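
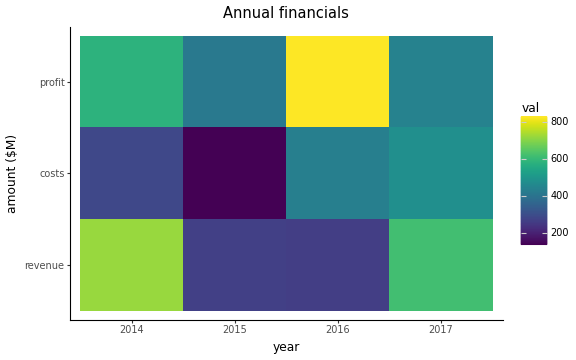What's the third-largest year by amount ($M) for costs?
Top 4 for costs: 2017 ≈ 500, 2016 ≈ 400, 2014 ≈ 300, 2015 ≈ 100.

2014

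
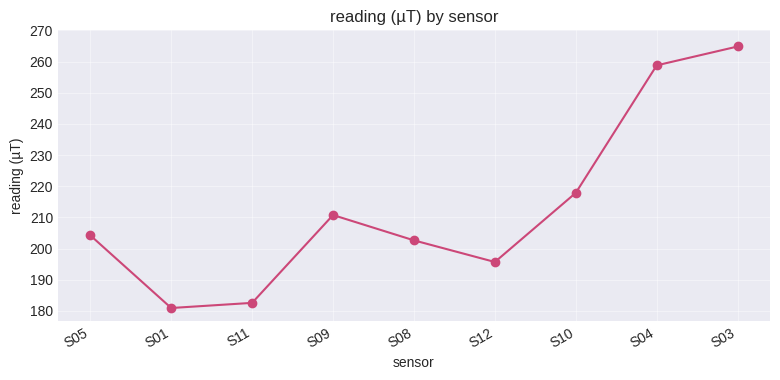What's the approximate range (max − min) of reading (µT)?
≈ 80

Max S03 ≈ 260, min S01 ≈ 180; range ≈ 80.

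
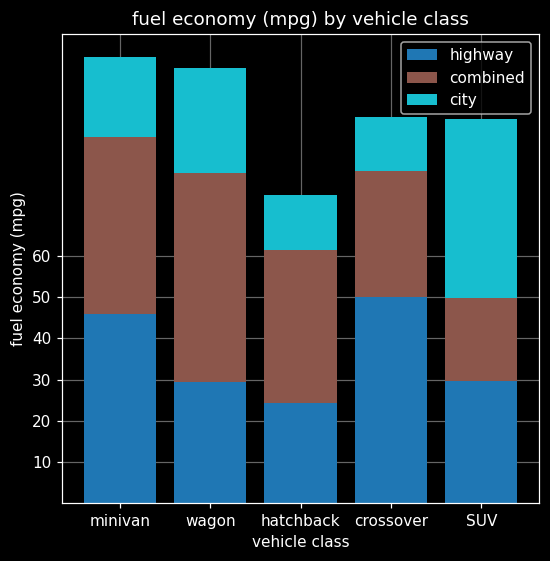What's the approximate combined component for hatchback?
≈ 40

combined top ≈ 60, bottom ≈ 20; segment ≈ 40.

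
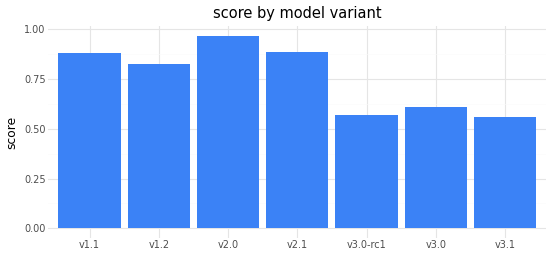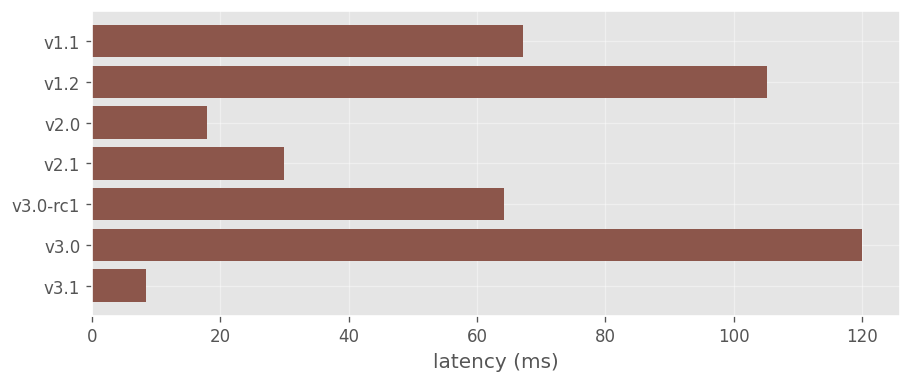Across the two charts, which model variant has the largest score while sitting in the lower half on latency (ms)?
Chart 2 median latency (ms) ≈ 60; below-median model variants: v2.0, v2.1, v3.1. Among those, v2.0 has the highest score (≈ 1).

v2.0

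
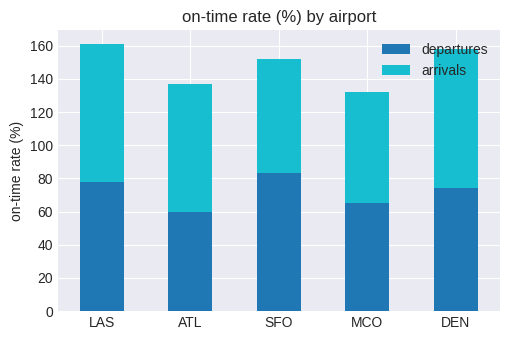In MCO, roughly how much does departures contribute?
≈ 60

departures top ≈ 60, bottom ≈ 0; segment ≈ 60.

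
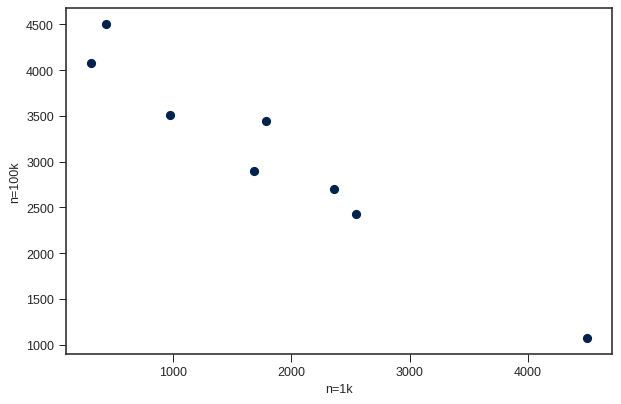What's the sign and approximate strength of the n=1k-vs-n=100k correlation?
negative, strong

Points are negatively correlated; strong (|r| ≈ 1.0).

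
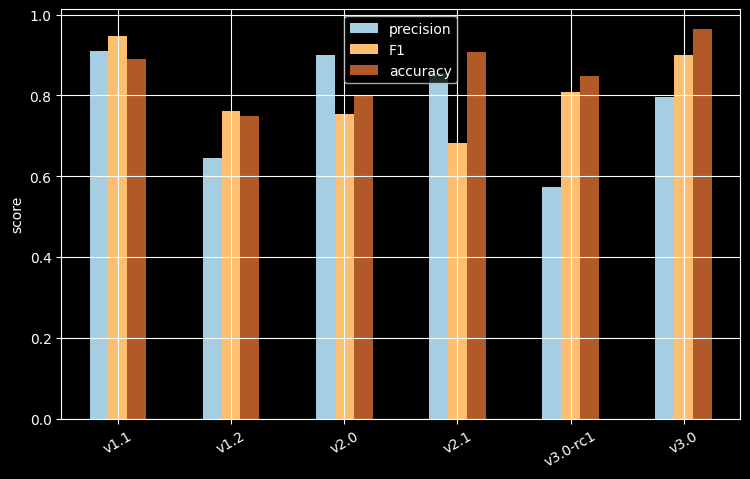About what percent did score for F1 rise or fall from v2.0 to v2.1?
≈ -12.5%

v2.0 ≈ 0.8, v2.1 ≈ 0.7; (0.7 − 0.8) / 0.8 ≈ -12.5%.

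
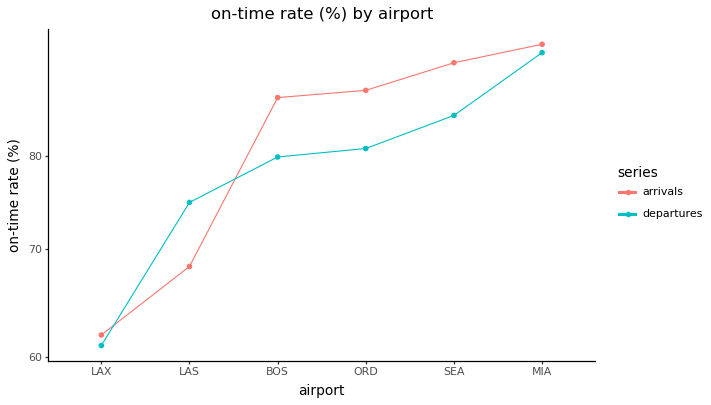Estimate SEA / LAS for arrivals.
≈ 1.29×

SEA ≈ 90, LAS ≈ 70; 90/70 ≈ 1.29.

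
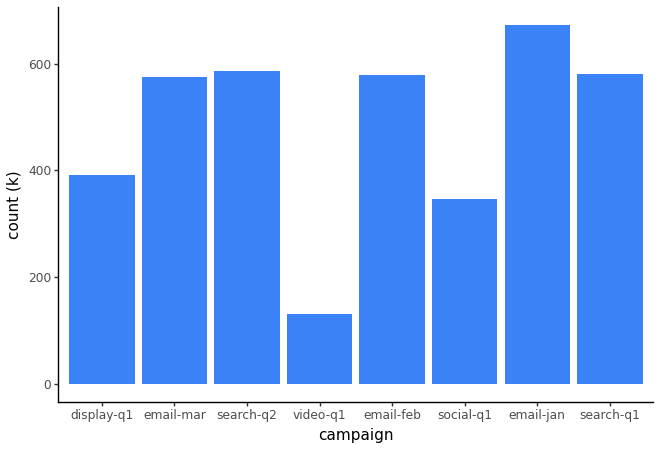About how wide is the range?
Max email-jan ≈ 700, min video-q1 ≈ 100; range ≈ 600.

≈ 600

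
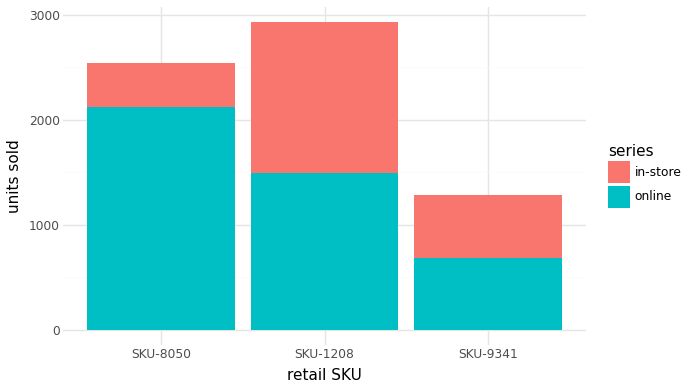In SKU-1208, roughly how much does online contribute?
≈ 1500

online top ≈ 1500, bottom ≈ 0; segment ≈ 1500.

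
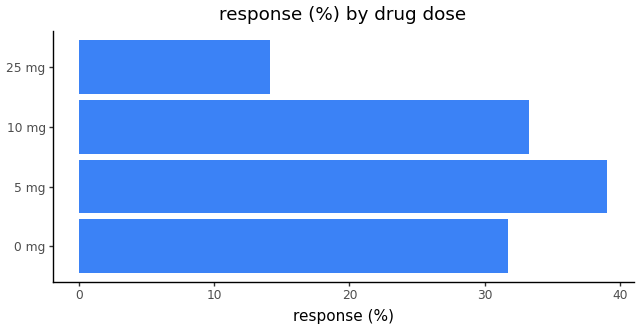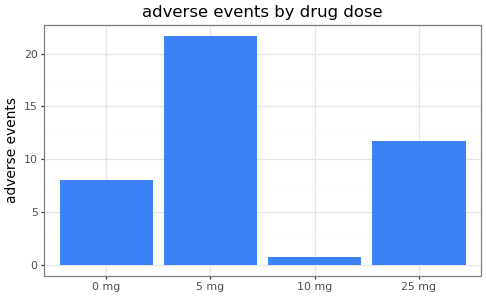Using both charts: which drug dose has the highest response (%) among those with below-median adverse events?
Chart 2 median adverse events ≈ 10; below-median drug doses: 0 mg, 10 mg. Among those, 10 mg has the highest response (%) (≈ 35).

10 mg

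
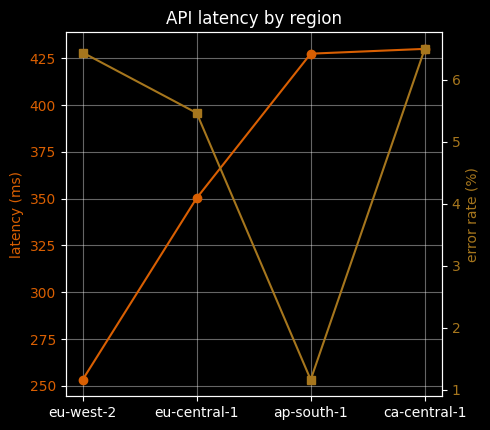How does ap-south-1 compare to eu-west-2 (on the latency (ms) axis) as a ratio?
≈ 1.62×

ap-south-1 ≈ 420, eu-west-2 ≈ 260; 420/260 ≈ 1.62.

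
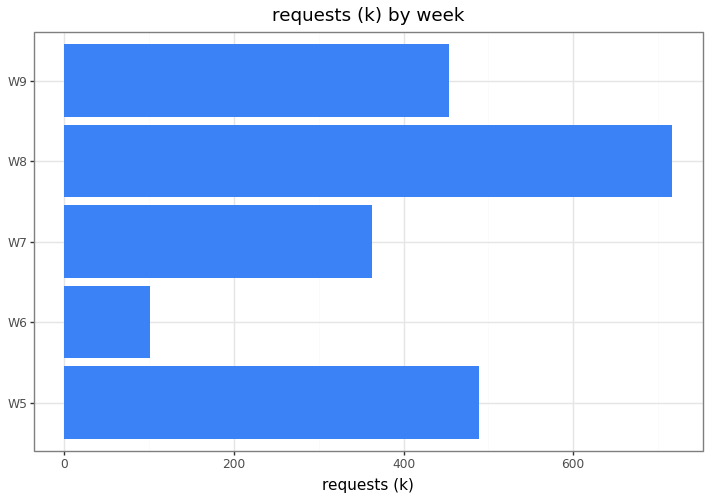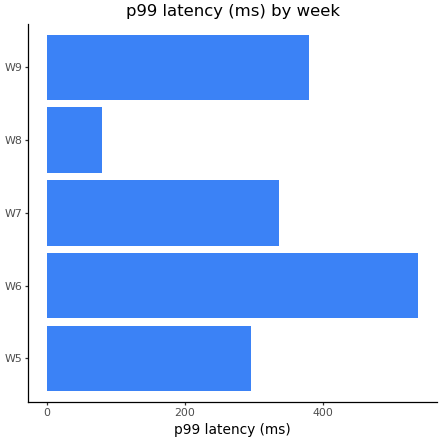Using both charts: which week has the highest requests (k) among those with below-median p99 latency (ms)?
W8

Chart 2 median p99 latency (ms) ≈ 350; below-median weeks: W5, W8. Among those, W8 has the highest requests (k) (≈ 700).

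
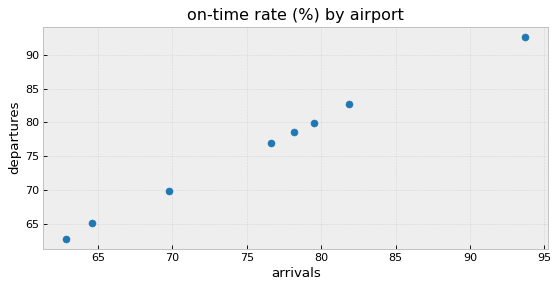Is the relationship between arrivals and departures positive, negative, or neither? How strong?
positive, strong

Points are positively correlated; strong (|r| ≈ 1.0).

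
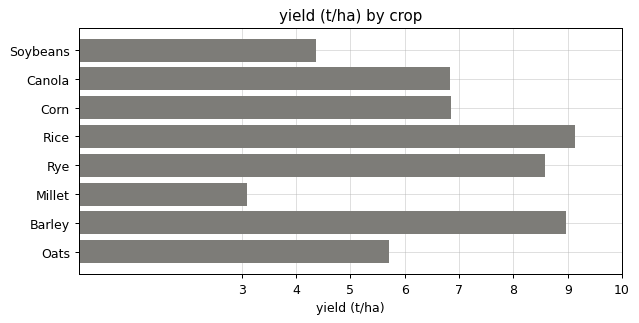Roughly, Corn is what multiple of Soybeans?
Corn ≈ 7, Soybeans ≈ 4; 7/4 ≈ 1.75.

≈ 1.75×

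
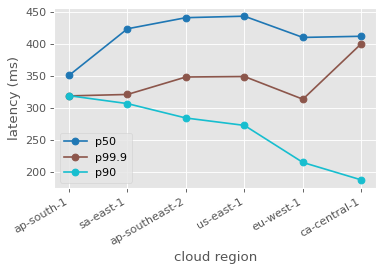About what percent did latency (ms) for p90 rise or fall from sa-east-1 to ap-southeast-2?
≈ -8.3%

sa-east-1 ≈ 300, ap-southeast-2 ≈ 275; (275 − 300) / 300 ≈ -8.3%.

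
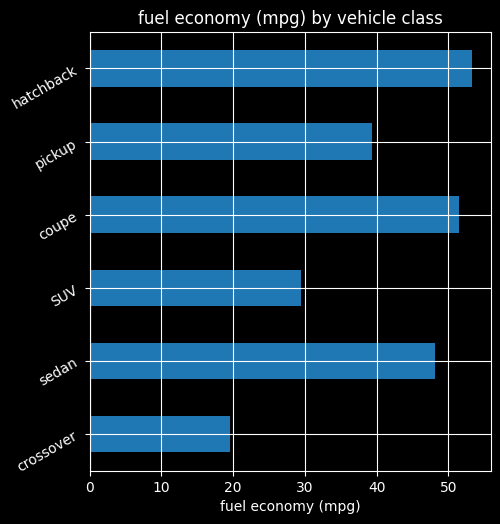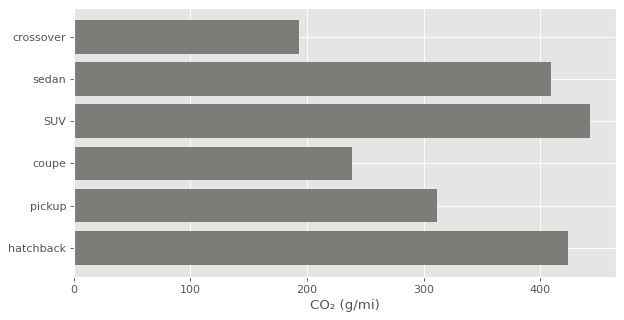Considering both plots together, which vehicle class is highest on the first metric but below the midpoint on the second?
Chart 2 median CO₂ (g/mi) ≈ 350; below-median vehicle classes: crossover, coupe, pickup. Among those, coupe has the highest fuel economy (mpg) (≈ 50).

coupe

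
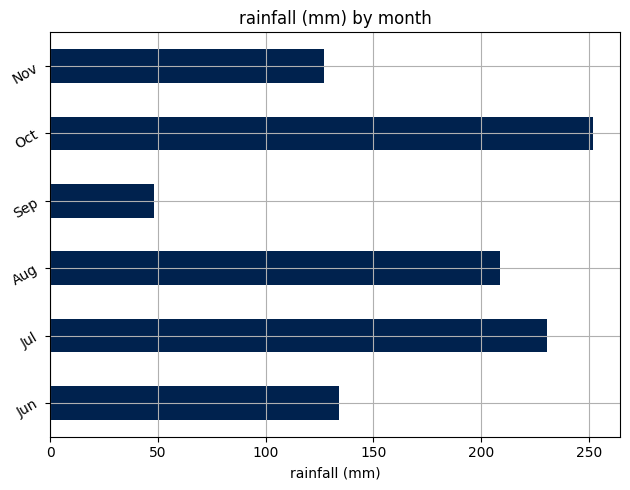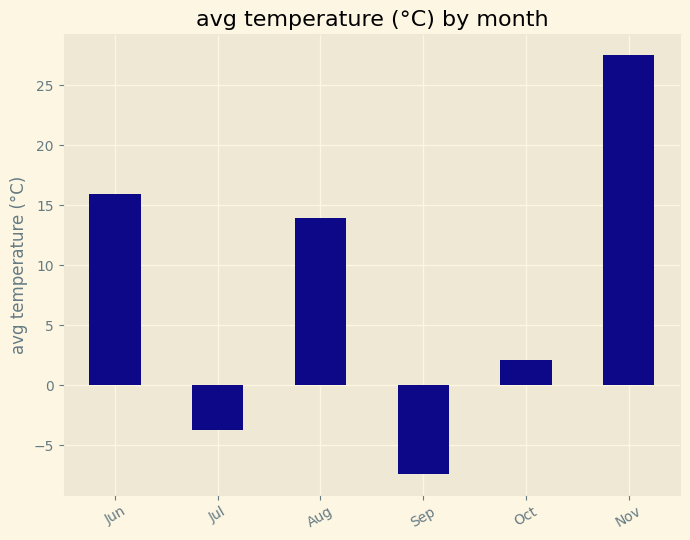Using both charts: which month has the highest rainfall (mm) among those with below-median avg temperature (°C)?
Chart 2 median avg temperature (°C) ≈ 10; below-median months: Jul, Sep, Oct. Among those, Oct has the highest rainfall (mm) (≈ 250).

Oct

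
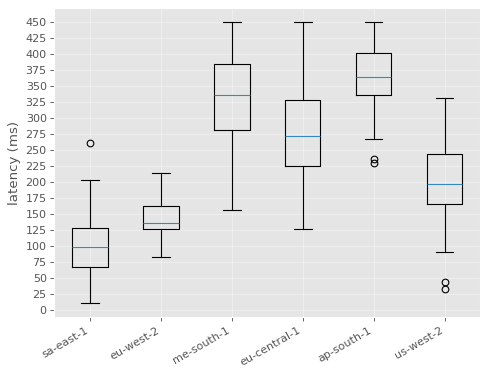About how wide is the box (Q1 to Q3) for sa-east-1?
≈ 50

Q3 ≈ 125, Q1 ≈ 75; IQR ≈ 50.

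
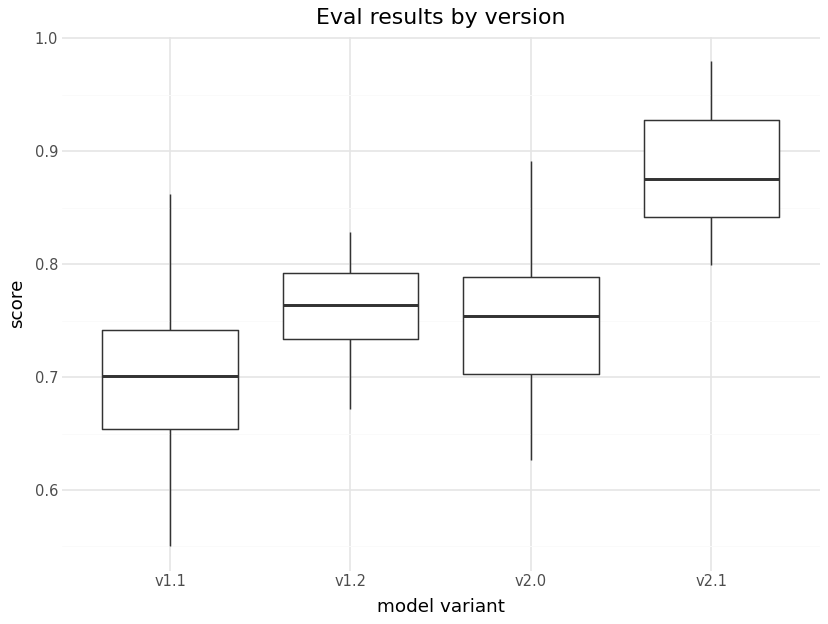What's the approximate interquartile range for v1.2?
≈ 0.06

Q3 ≈ 0.80, Q1 ≈ 0.74; IQR ≈ 0.06.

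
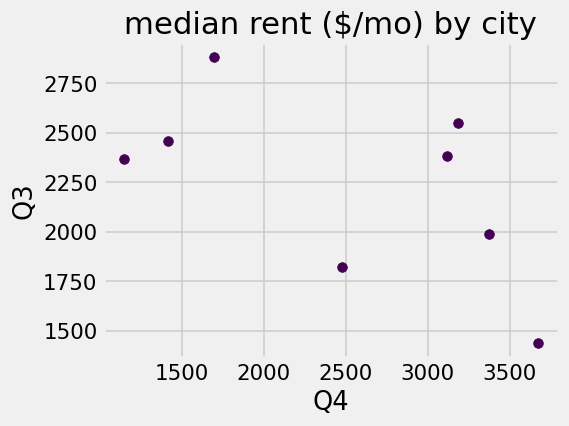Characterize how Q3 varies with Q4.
Points are negatively correlated; moderate (|r| ≈ 0.6).

negative, moderate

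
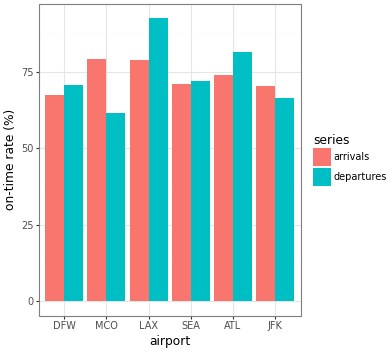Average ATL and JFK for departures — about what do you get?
(80 + 70) / 2 ≈ 75.

≈ 75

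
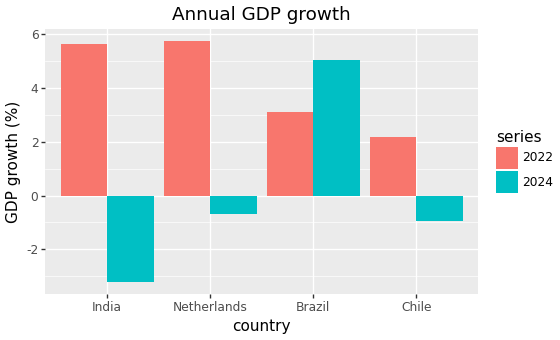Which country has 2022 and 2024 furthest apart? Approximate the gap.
India, ≈ 9 %

India: 2022 ≈ 6, 2024 ≈ -3 → gap ≈ 9. Next-largest (Netherlands) is only ≈ 7.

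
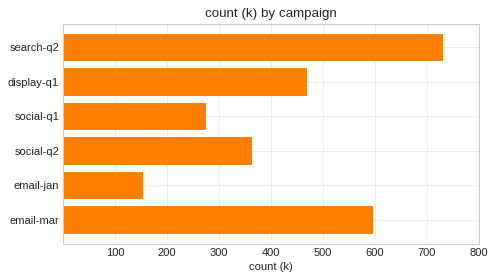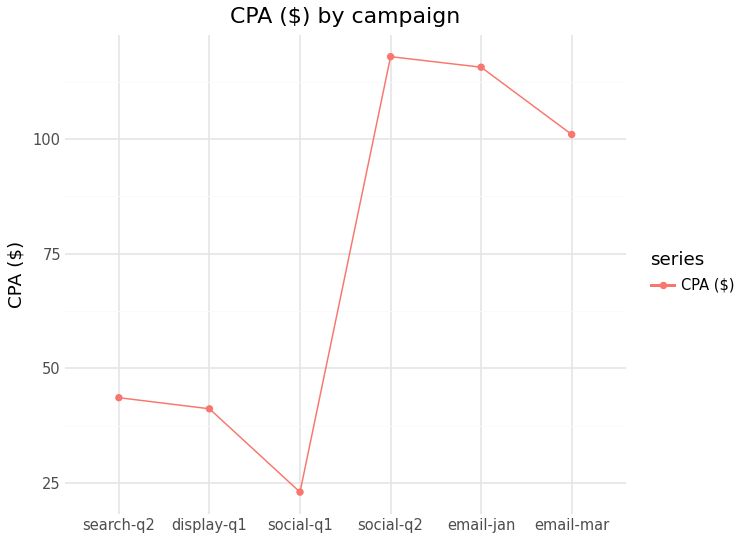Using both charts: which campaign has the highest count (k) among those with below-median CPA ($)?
Chart 2 median CPA ($) ≈ 80; below-median campaigns: search-q2, display-q1, social-q1. Among those, search-q2 has the highest count (k) (≈ 700).

search-q2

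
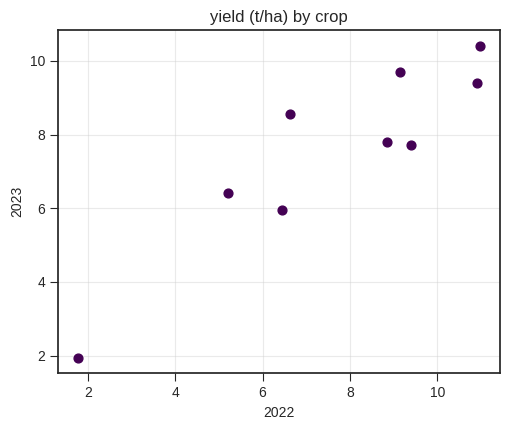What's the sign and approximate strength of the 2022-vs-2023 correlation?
Points are positively correlated; strong (|r| ≈ 0.9).

positive, strong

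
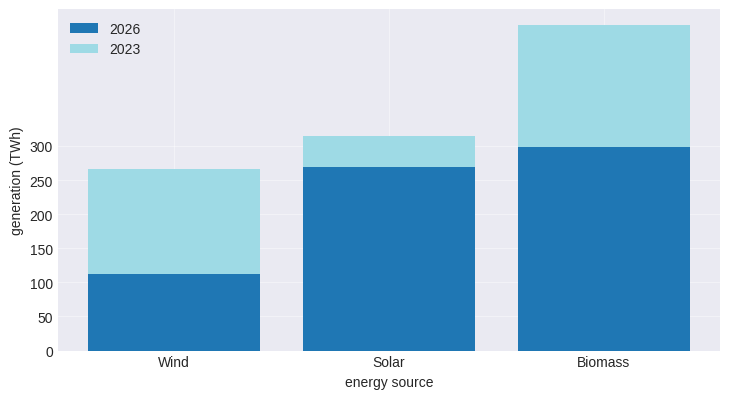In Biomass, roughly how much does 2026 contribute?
≈ 300

2026 top ≈ 300, bottom ≈ 0; segment ≈ 300.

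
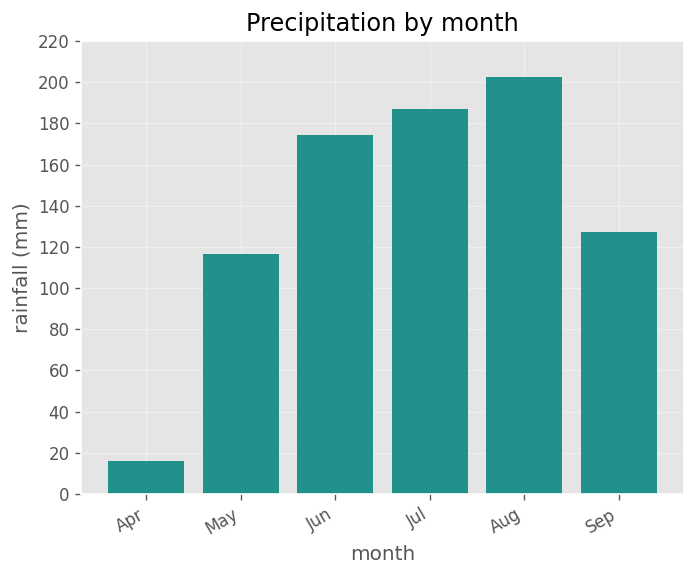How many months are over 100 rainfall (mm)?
5

Above 100: May, Jun, Jul, Aug, Sep.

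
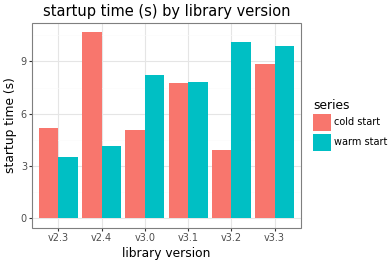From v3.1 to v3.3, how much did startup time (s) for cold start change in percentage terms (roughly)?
v3.1 ≈ 8, v3.3 ≈ 9; (9 − 8) / 8 ≈ +12.5%.

≈ +12.5%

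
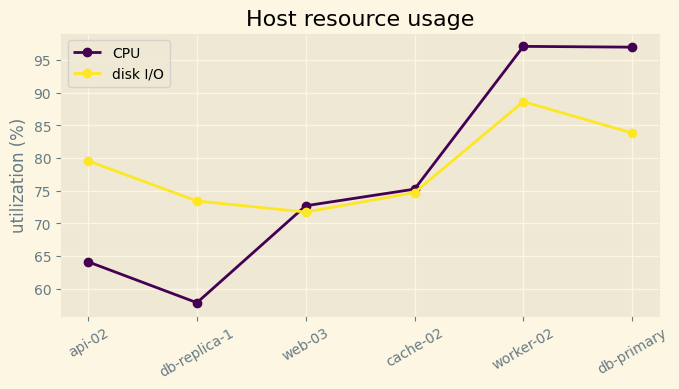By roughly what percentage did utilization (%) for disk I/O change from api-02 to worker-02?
≈ +12.5%

api-02 ≈ 80, worker-02 ≈ 90; (90 − 80) / 80 ≈ +12.5%.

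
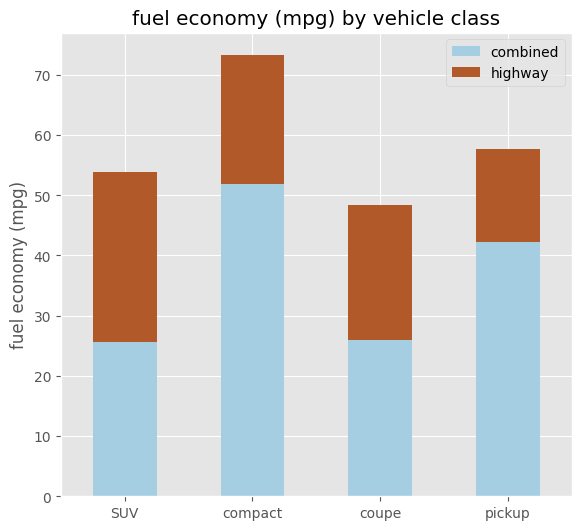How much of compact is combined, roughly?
combined top ≈ 50, bottom ≈ 0; segment ≈ 50.

≈ 50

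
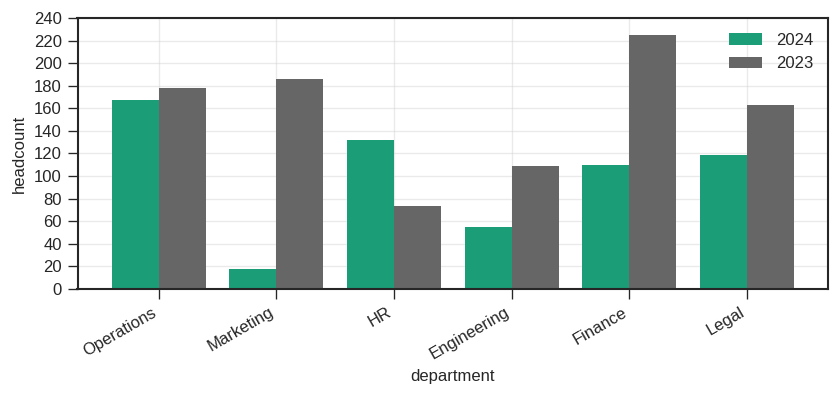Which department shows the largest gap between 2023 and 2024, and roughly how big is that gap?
Marketing: 2023 ≈ 180, 2024 ≈ 20 → gap ≈ 160. Next-largest (Finance) is only ≈ 100.

Marketing, ≈ 160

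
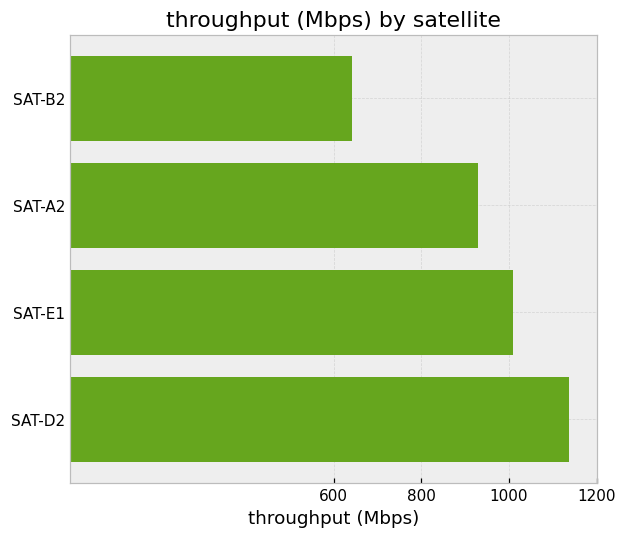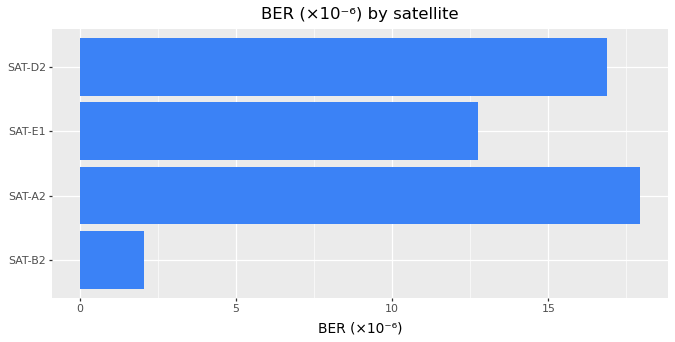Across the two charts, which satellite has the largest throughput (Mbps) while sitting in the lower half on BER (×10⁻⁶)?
Chart 2 median BER (×10⁻⁶) ≈ 14; below-median satellites: SAT-B2, SAT-E1. Among those, SAT-E1 has the highest throughput (Mbps) (≈ 1000).

SAT-E1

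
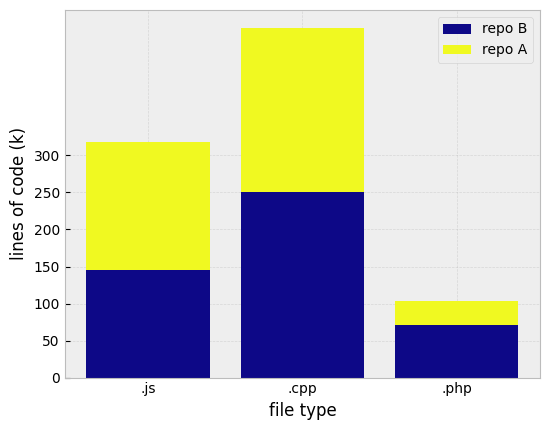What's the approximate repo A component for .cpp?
repo A top ≈ 450, bottom ≈ 250; segment ≈ 200.

≈ 200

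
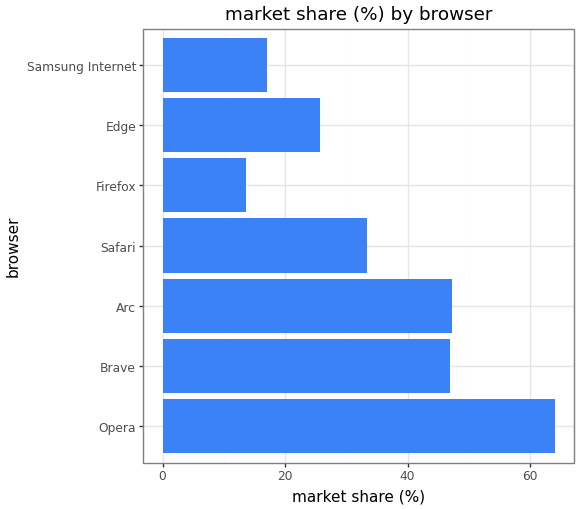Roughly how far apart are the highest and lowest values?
≈ 50

Max Opera ≈ 60, min Firefox ≈ 10; range ≈ 50.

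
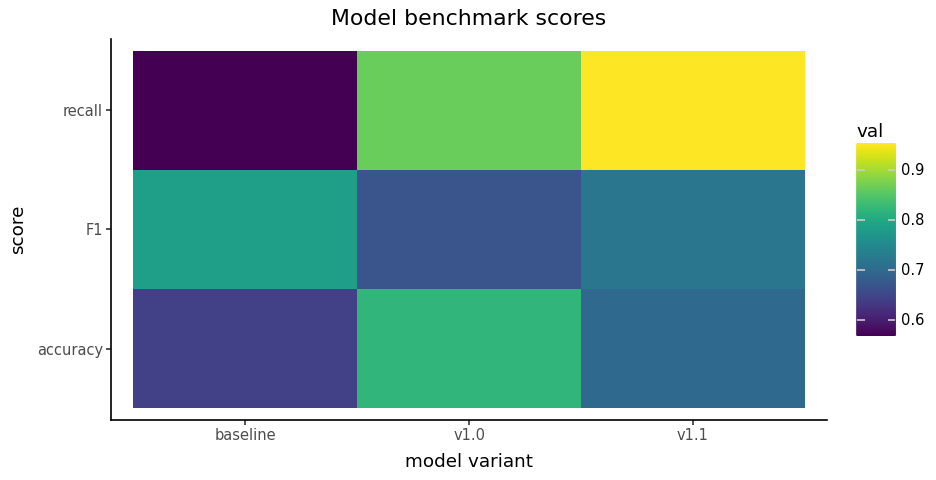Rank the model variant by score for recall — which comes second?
Top 3 for recall: v1.1 ≈ 0.95, v1.0 ≈ 0.85, baseline ≈ 0.55.

v1.0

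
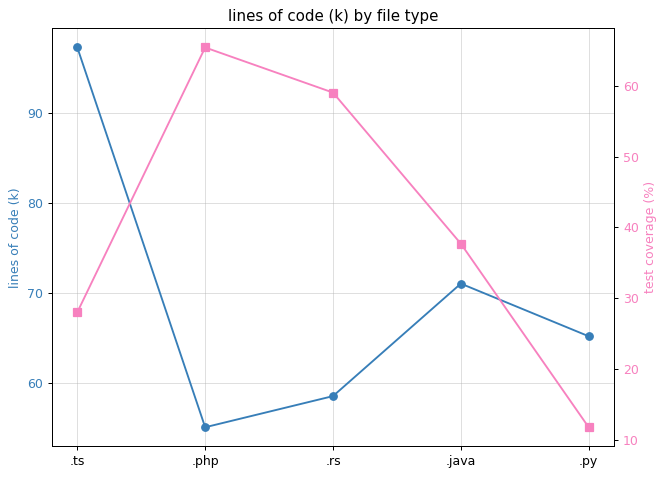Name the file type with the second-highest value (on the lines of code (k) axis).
.java

Top 3 (on the lines of code (k) axis): .ts ≈ 95, .java ≈ 70, .py ≈ 65.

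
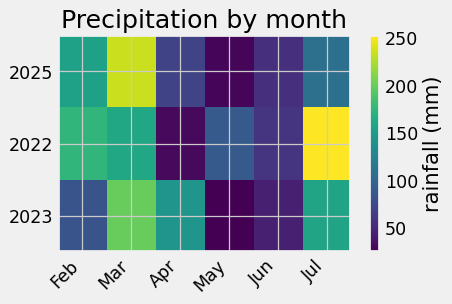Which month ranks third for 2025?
Top 4 for 2025: Mar ≈ 240, Feb ≈ 160, Jul ≈ 100, Apr ≈ 80.

Jul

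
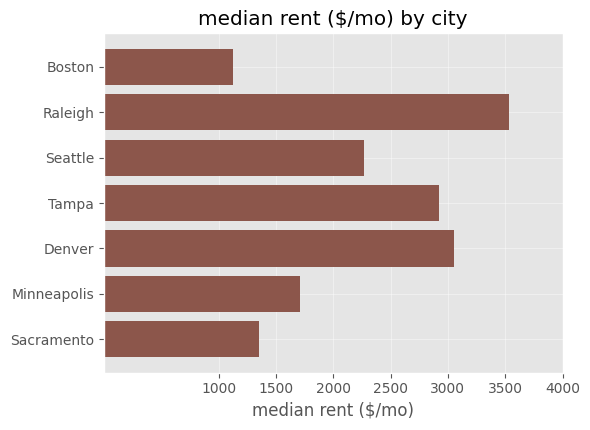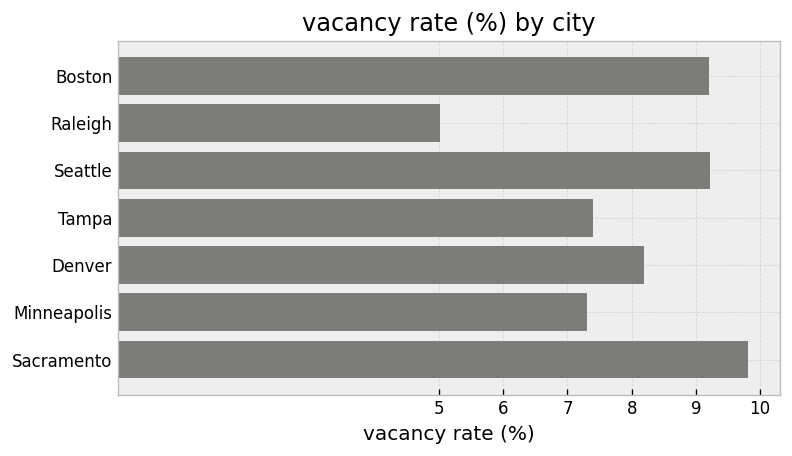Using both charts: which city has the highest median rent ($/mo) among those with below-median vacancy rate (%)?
Raleigh

Chart 2 median vacancy rate (%) ≈ 8; below-median cities: Raleigh, Tampa, Minneapolis. Among those, Raleigh has the highest median rent ($/mo) (≈ 3500).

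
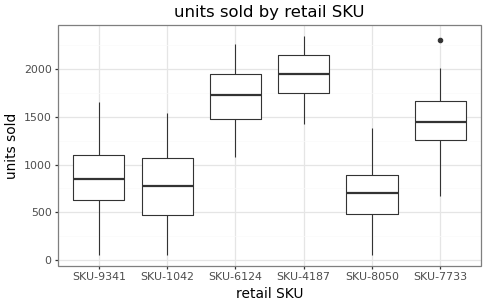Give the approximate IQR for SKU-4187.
≈ 400

Q3 ≈ 2200, Q1 ≈ 1800; IQR ≈ 400.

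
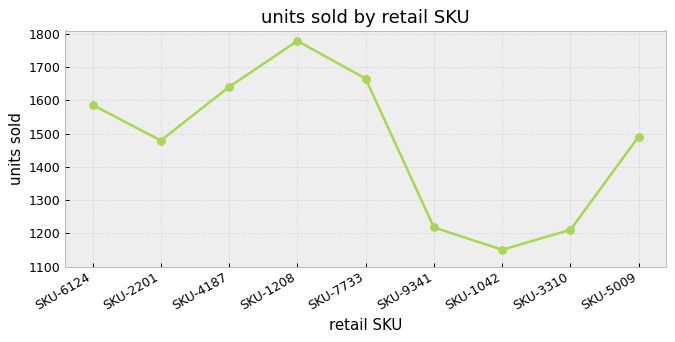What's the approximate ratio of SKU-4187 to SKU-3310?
SKU-4187 ≈ 1600, SKU-3310 ≈ 1200; 1600/1200 ≈ 1.33.

≈ 1.33×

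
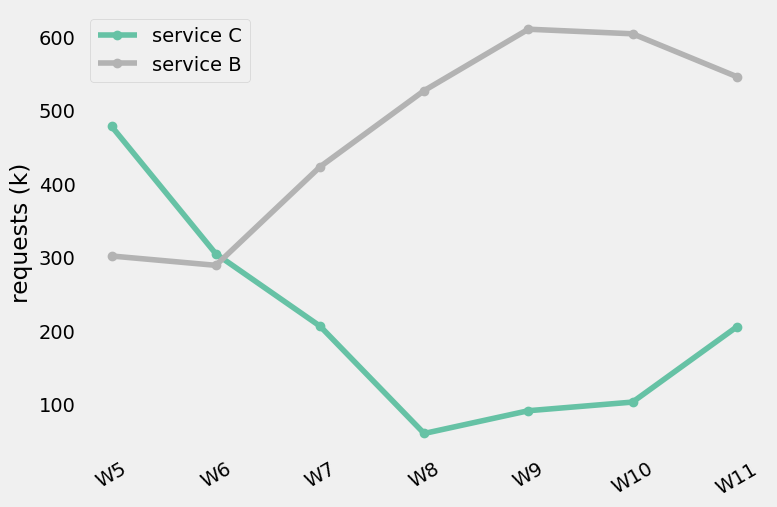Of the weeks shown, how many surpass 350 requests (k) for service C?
Above 350: W5.

1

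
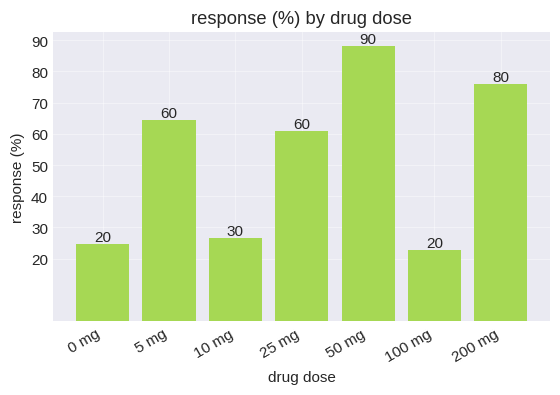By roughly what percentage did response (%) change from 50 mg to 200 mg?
50 mg ≈ 90, 200 mg ≈ 80; (80 − 90) / 90 ≈ -11.1%.

≈ -11.1%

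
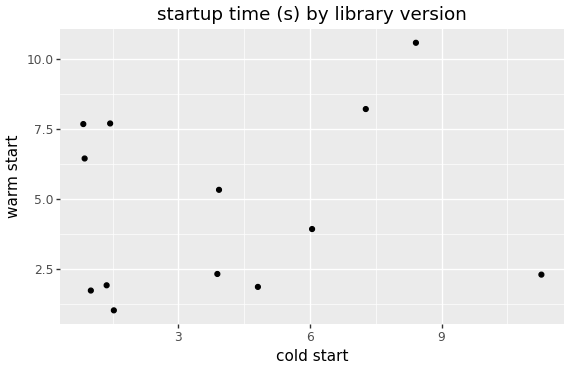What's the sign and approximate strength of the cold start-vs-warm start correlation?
Points are roughly uncorrelated; weak (|r| ≈ 0.2).

no clear correlation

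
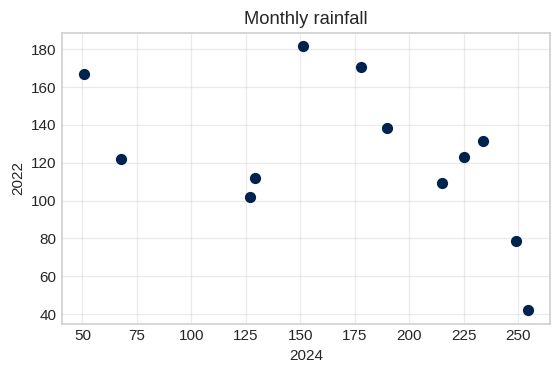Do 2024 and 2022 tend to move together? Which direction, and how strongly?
negative, moderate

Points are negatively correlated; moderate (|r| ≈ 0.5).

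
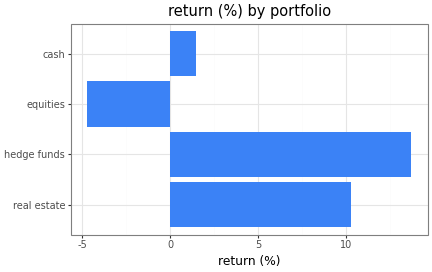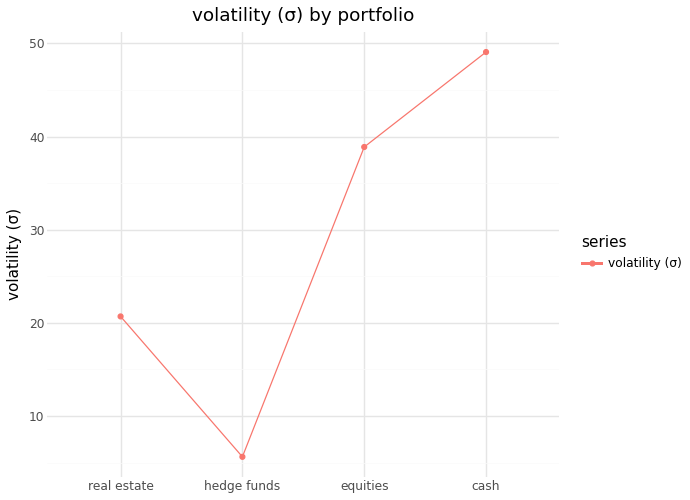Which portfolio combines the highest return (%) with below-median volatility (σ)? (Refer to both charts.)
hedge funds

Chart 2 median volatility (σ) ≈ 30; below-median portfolios: real estate, hedge funds. Among those, hedge funds has the highest return (%) (≈ 14).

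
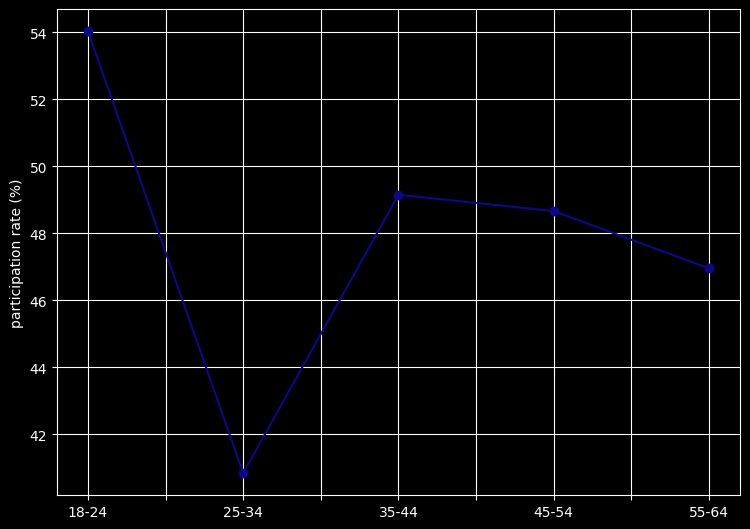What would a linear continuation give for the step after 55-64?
≈ 44

Last three: 50, 48, 46 → slope ≈ -2/step → next ≈ 44.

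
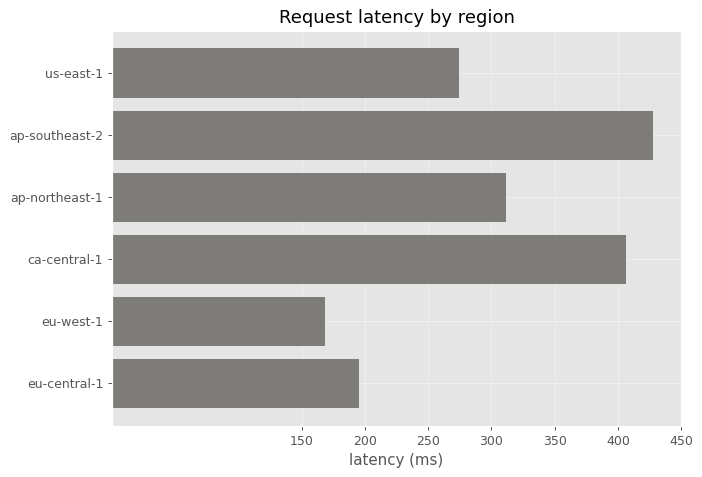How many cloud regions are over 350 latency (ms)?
2

Above 350: ap-southeast-2, ca-central-1.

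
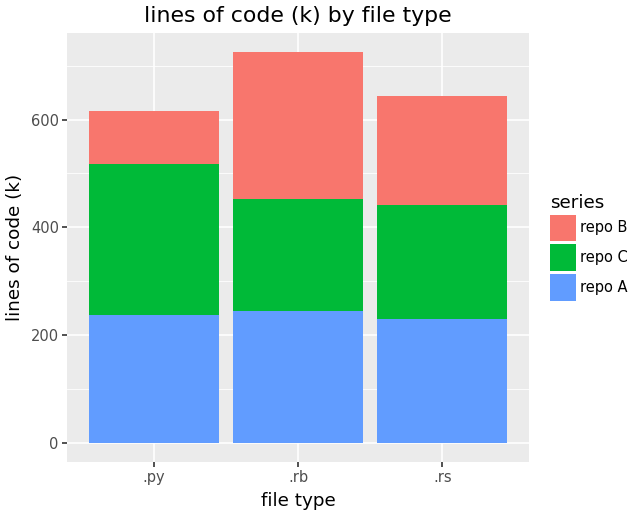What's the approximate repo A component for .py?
repo A top ≈ 200, bottom ≈ 0; segment ≈ 200.

≈ 200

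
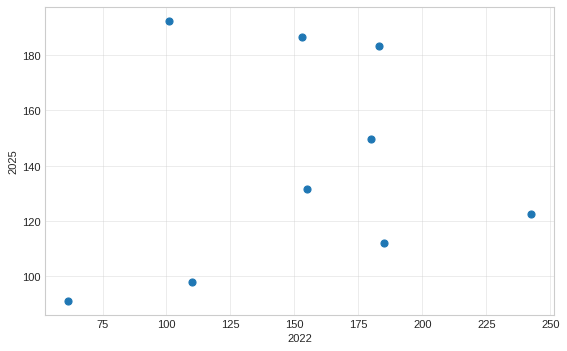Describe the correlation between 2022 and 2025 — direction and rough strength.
no clear correlation

Points are roughly uncorrelated; weak (|r| ≈ 0.2).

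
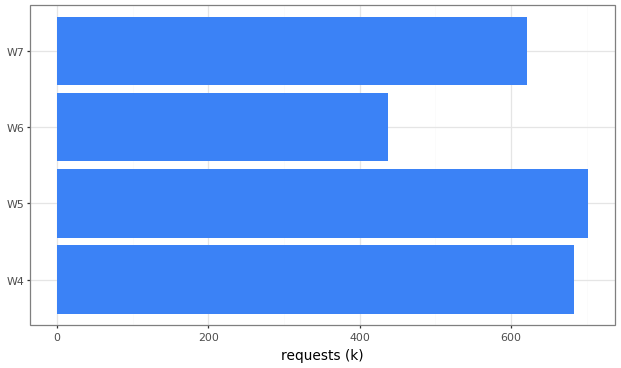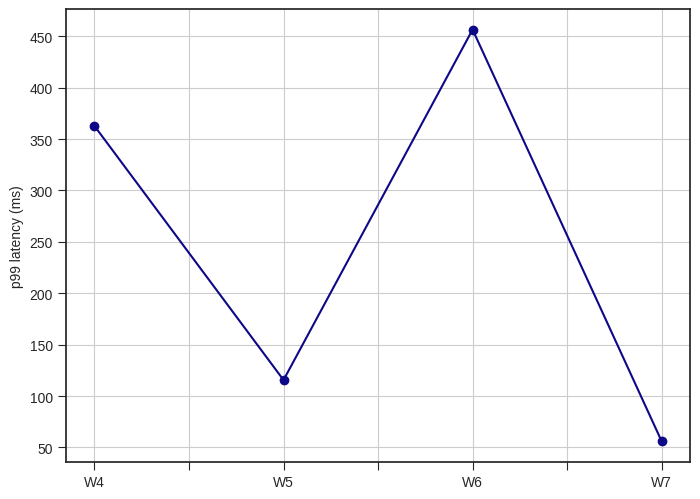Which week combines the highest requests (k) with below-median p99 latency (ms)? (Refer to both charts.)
W5

Chart 2 median p99 latency (ms) ≈ 250; below-median weeks: W5, W7. Among those, W5 has the highest requests (k) (≈ 700).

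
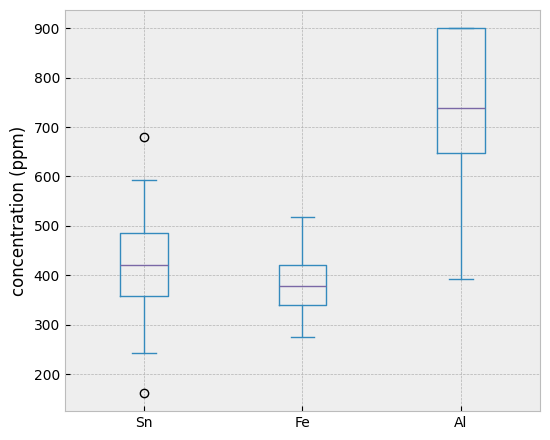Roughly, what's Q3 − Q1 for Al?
≈ 250

Q3 ≈ 900, Q1 ≈ 650; IQR ≈ 250.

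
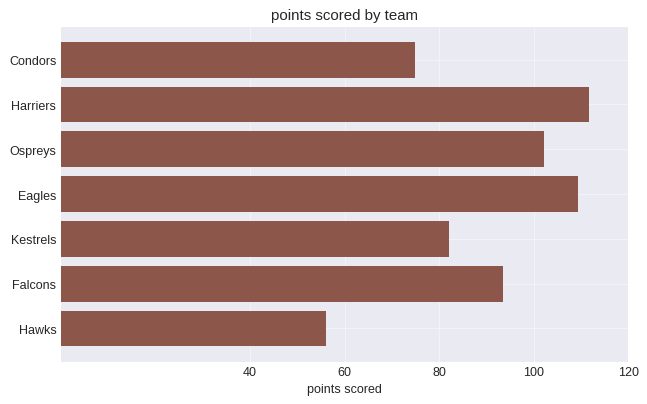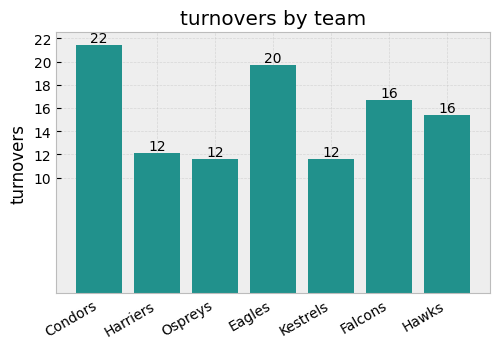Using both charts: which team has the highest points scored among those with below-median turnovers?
Chart 2 median turnovers ≈ 16; below-median teams: Harriers, Ospreys, Kestrels. Among those, Harriers has the highest points scored (≈ 120).

Harriers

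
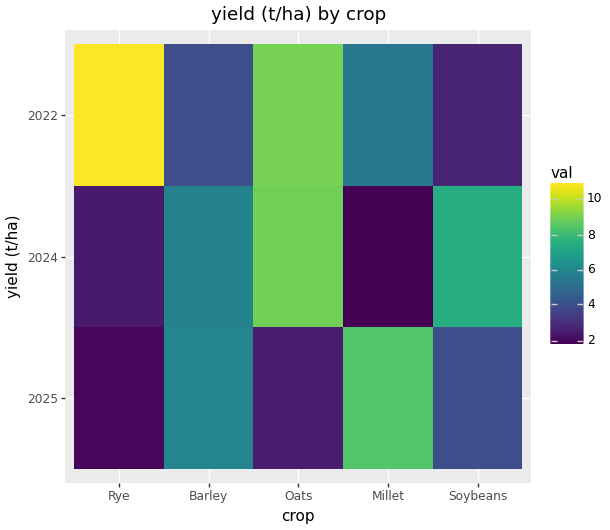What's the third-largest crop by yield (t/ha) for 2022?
Millet

Top 4 for 2022: Rye ≈ 11, Oats ≈ 9, Millet ≈ 5, Barley ≈ 4.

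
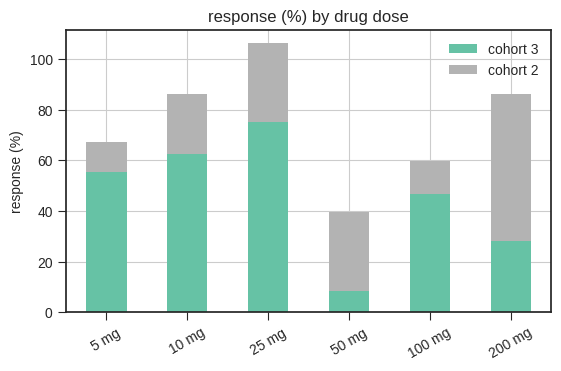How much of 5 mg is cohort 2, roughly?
≈ 10

cohort 2 top ≈ 70, bottom ≈ 60; segment ≈ 10.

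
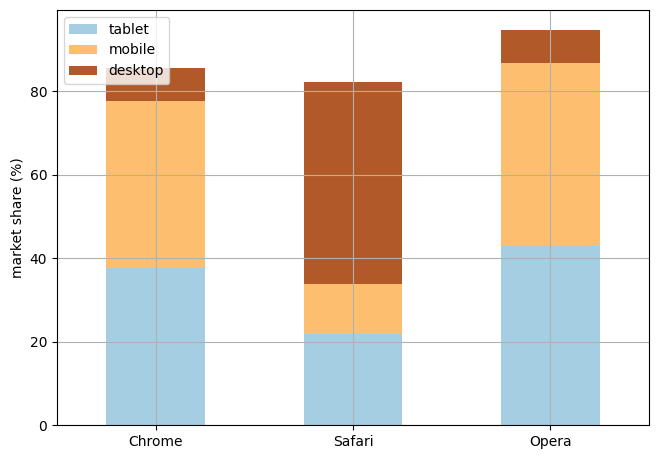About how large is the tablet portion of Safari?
≈ 20

tablet top ≈ 20, bottom ≈ 0; segment ≈ 20.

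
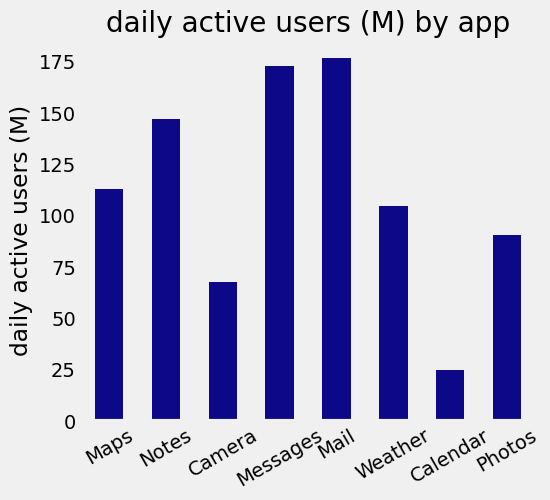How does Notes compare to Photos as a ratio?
≈ 1.4×

Notes ≈ 140, Photos ≈ 100; 140/100 ≈ 1.4.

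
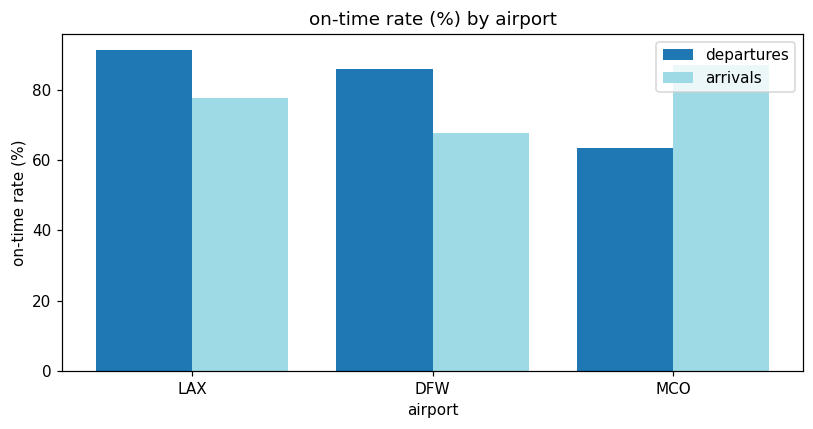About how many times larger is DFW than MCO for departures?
DFW ≈ 90, MCO ≈ 60; 90/60 ≈ 1.5.

≈ 1.5×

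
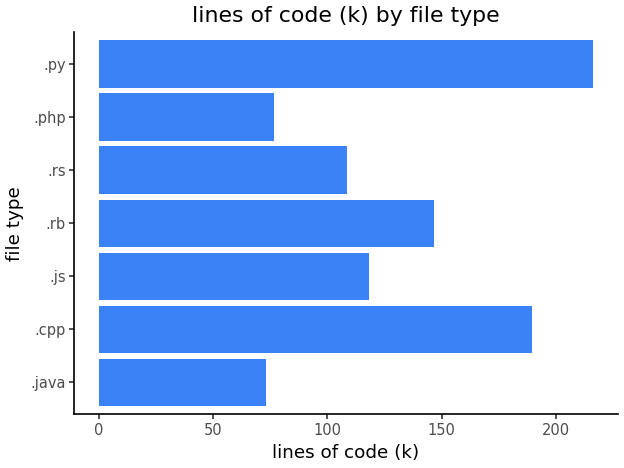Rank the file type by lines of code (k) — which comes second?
.cpp

Top 3: .py ≈ 220, .cpp ≈ 180, .rb ≈ 140.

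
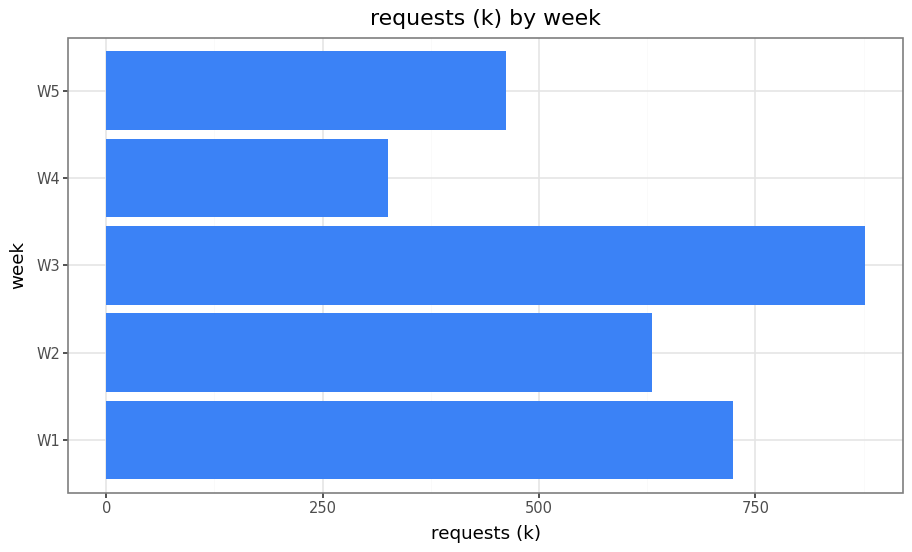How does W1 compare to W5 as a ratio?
≈ 1.4×

W1 ≈ 700, W5 ≈ 500; 700/500 ≈ 1.4.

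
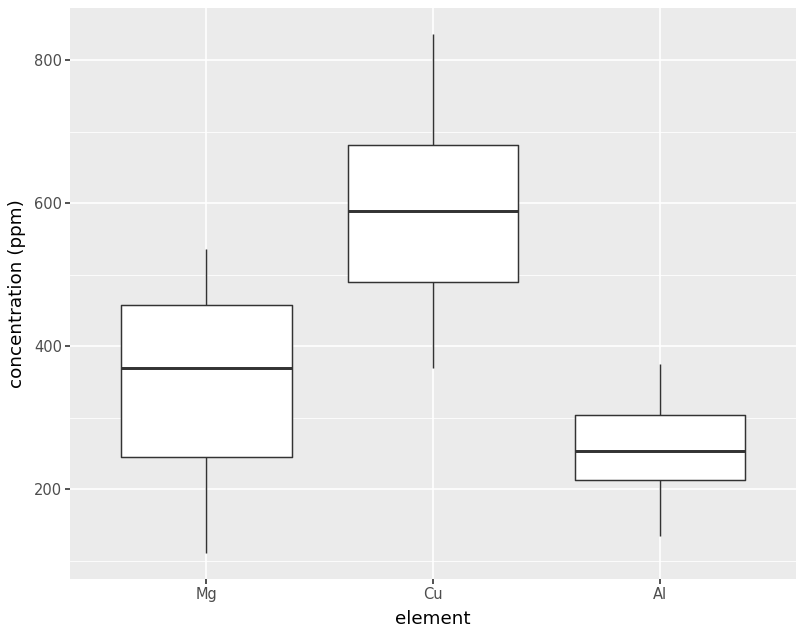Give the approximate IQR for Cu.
Q3 ≈ 700, Q1 ≈ 500; IQR ≈ 200.

≈ 200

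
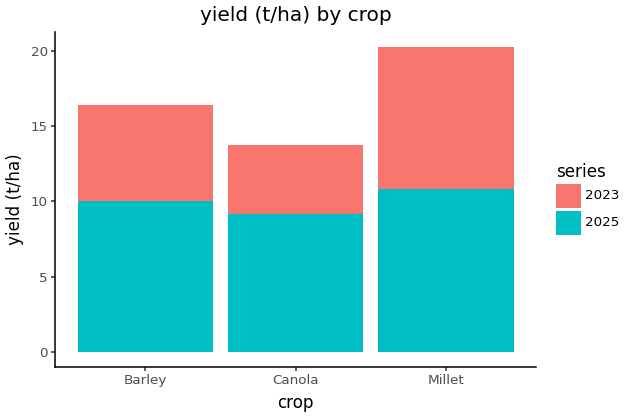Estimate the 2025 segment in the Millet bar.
2025 top ≈ 10, bottom ≈ 0; segment ≈ 10.

≈ 10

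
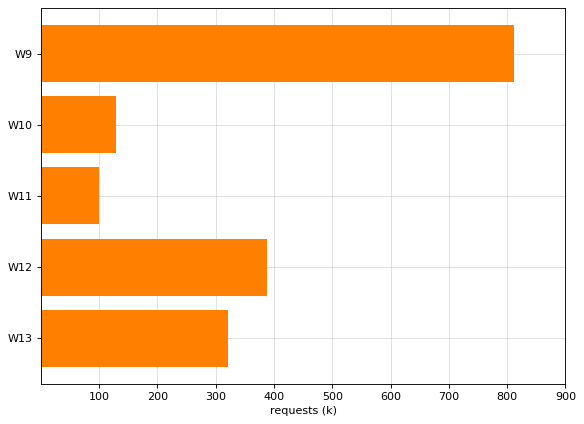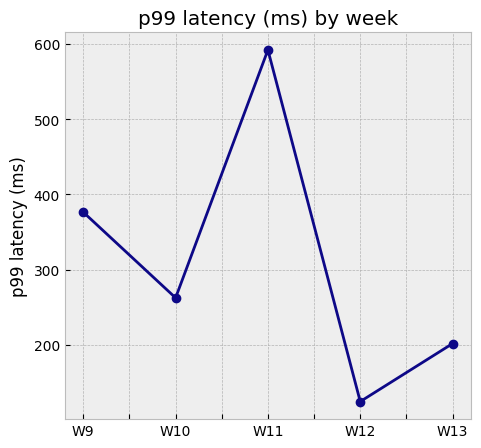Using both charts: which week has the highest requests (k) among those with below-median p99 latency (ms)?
W12

Chart 2 median p99 latency (ms) ≈ 300; below-median weeks: W12, W13. Among those, W12 has the highest requests (k) (≈ 400).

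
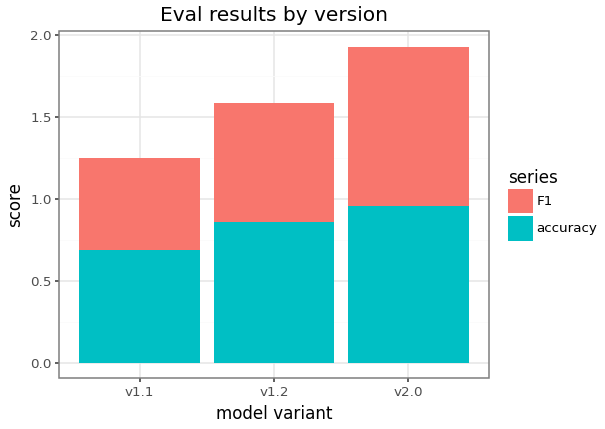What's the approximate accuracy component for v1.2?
accuracy top ≈ 0.8, bottom ≈ 0.0; segment ≈ 0.8.

≈ 0.8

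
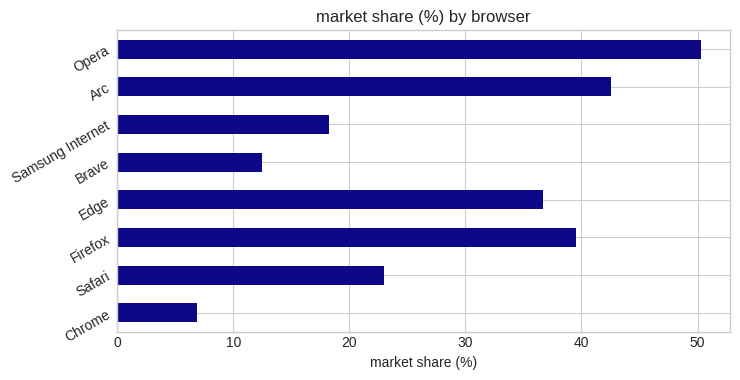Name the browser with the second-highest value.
Top 3: Opera ≈ 50, Arc ≈ 45, Firefox ≈ 40.

Arc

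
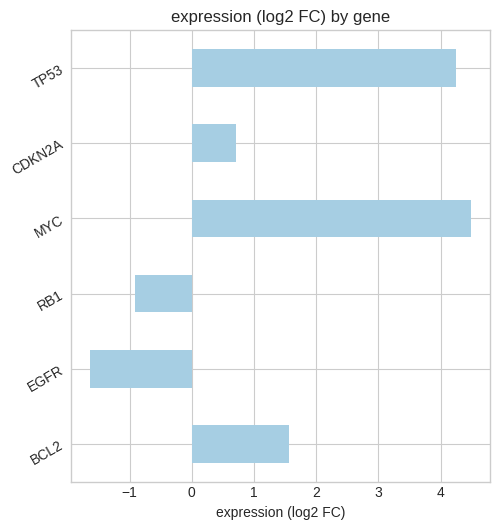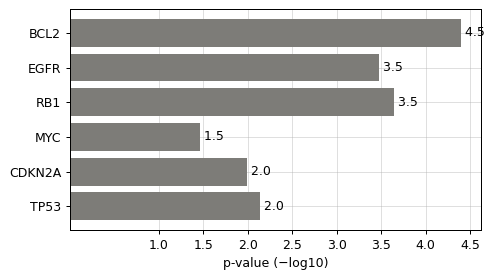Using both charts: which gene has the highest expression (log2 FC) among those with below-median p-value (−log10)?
Chart 2 median p-value (−log10) ≈ 3; below-median genes: MYC, CDKN2A, TP53. Among those, MYC has the highest expression (log2 FC) (≈ 4.5).

MYC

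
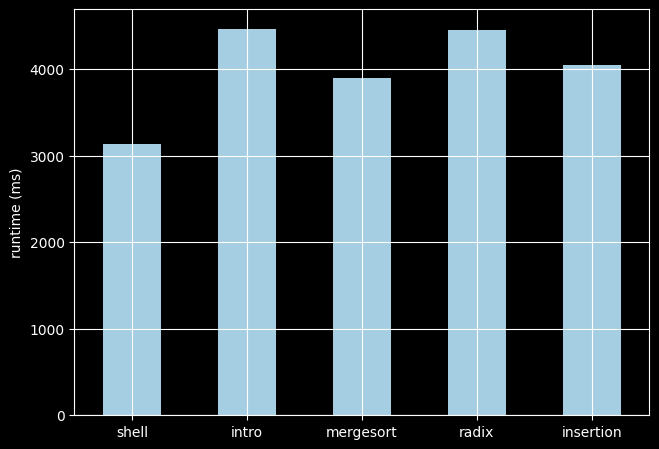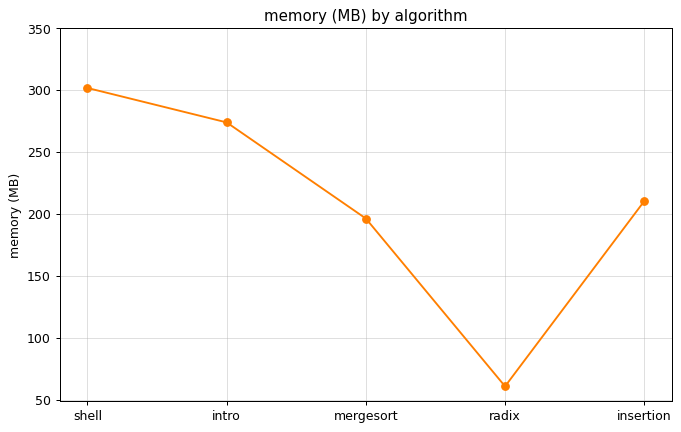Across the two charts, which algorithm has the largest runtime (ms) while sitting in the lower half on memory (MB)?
Chart 2 median memory (MB) ≈ 200; below-median algorithms: mergesort, radix. Among those, radix has the highest runtime (ms) (≈ 4500).

radix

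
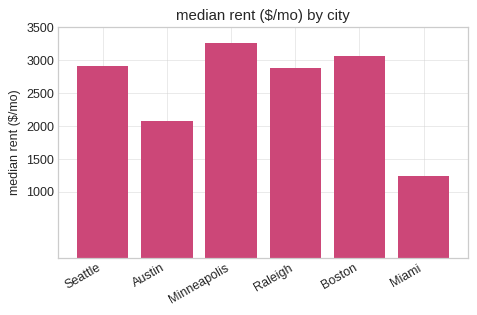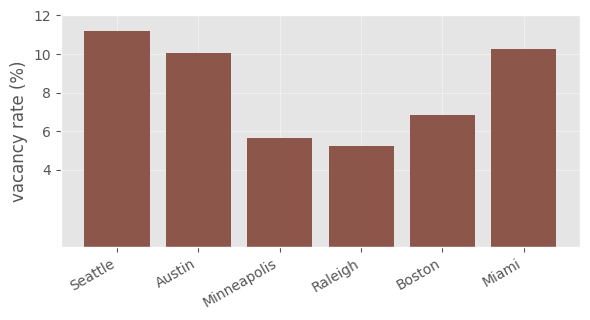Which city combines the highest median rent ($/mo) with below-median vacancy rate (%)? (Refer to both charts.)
Chart 2 median vacancy rate (%) ≈ 8; below-median cities: Minneapolis, Raleigh, Boston. Among those, Minneapolis has the highest median rent ($/mo) (≈ 3500).

Minneapolis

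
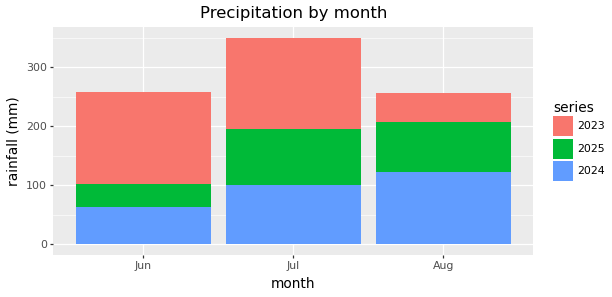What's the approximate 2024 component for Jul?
2024 top ≈ 100, bottom ≈ 0; segment ≈ 100.

≈ 100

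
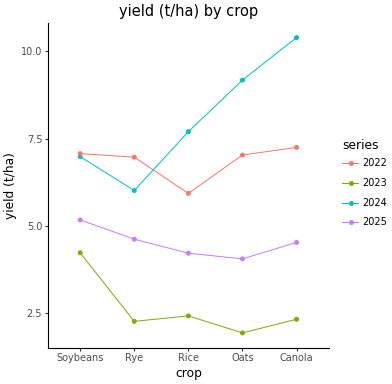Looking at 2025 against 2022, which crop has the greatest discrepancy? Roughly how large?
Oats, ≈ 3 t/ha

Oats: 2025 ≈ 4, 2022 ≈ 7 → gap ≈ 3. Next-largest (Canola) is only ≈ 2.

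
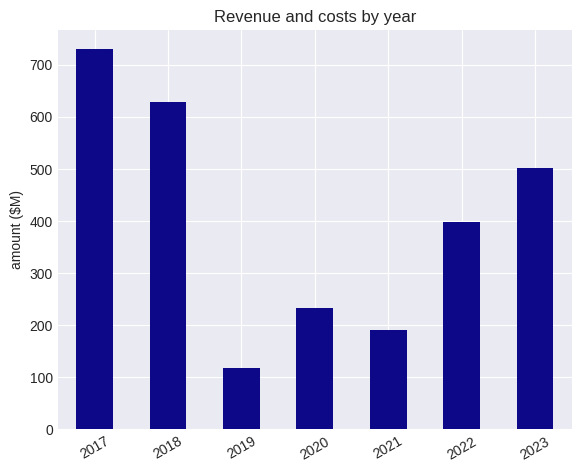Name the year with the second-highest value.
Top 3: 2017 ≈ 700, 2018 ≈ 600, 2023 ≈ 500.

2018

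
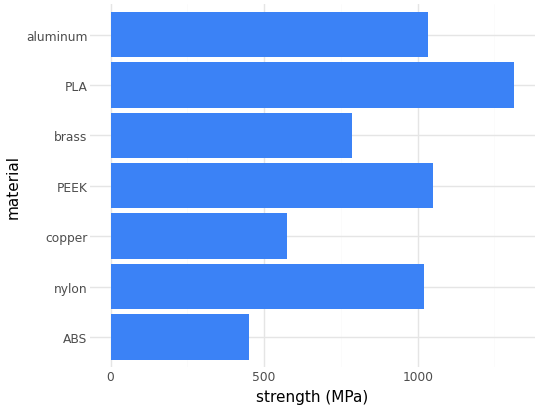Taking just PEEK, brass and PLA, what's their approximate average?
≈ 1067

(1000 + 800 + 1400) / 3 ≈ 1067.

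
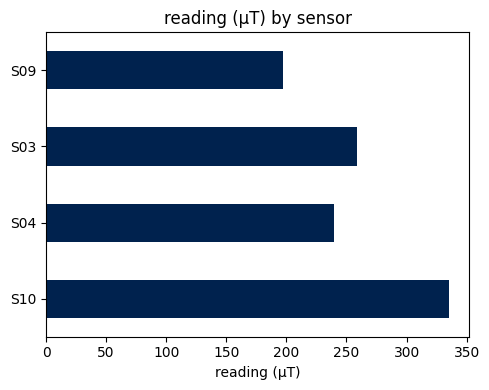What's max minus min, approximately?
≈ 150

Max S10 ≈ 350, min S09 ≈ 200; range ≈ 150.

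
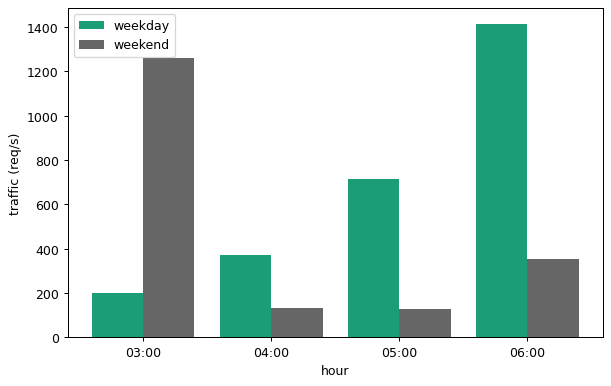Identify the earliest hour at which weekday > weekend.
03:00: weekday ≈ 200 vs weekend ≈ 1200 (not yet); 04:00: weekday ≈ 400 vs weekend ≈ 200 (first crossover).

04:00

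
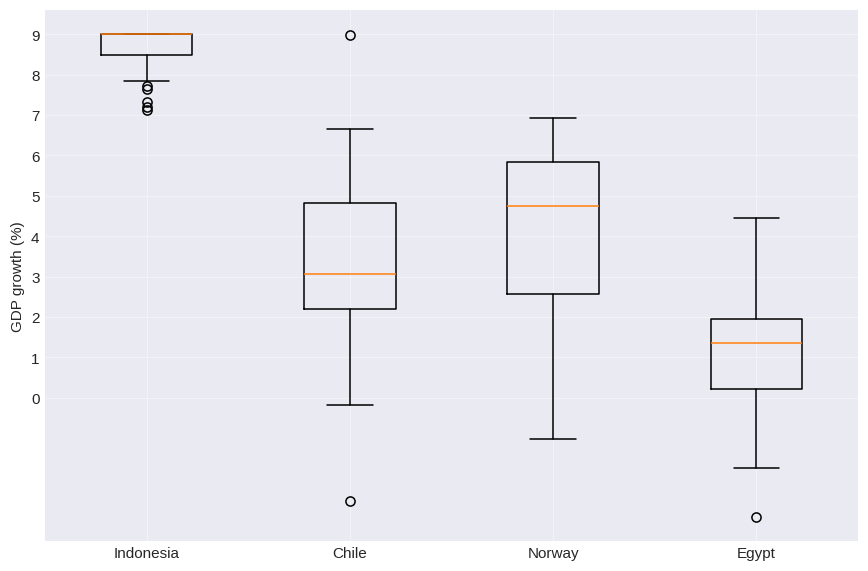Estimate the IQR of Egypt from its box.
≈ 2

Q3 ≈ 2, Q1 ≈ 0; IQR ≈ 2.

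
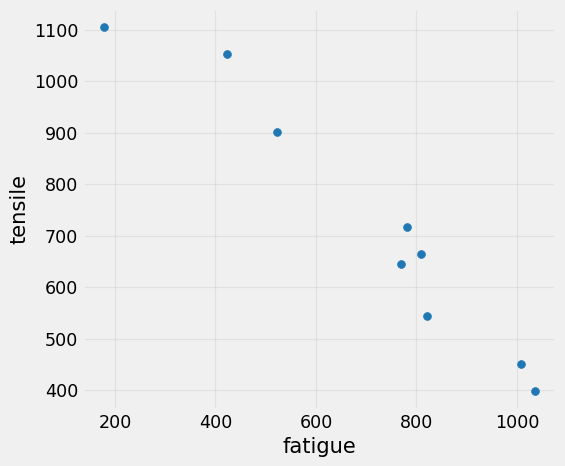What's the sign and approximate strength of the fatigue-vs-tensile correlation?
Points are negatively correlated; strong (|r| ≈ 1.0).

negative, strong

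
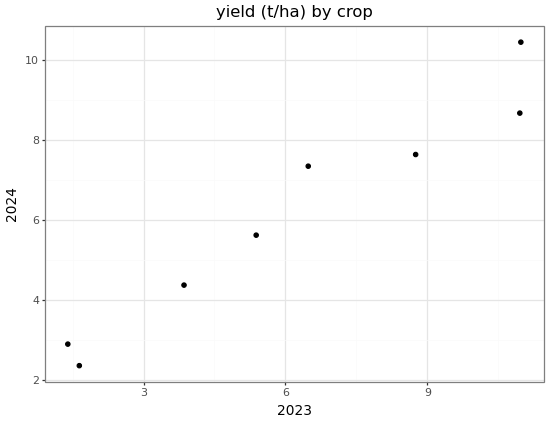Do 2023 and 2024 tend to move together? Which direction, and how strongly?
Points are positively correlated; strong (|r| ≈ 1.0).

positive, strong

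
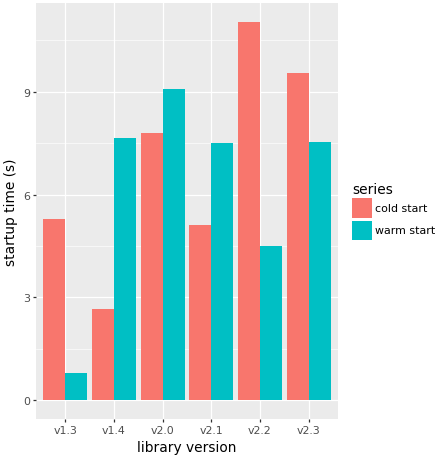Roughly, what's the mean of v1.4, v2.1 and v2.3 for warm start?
≈ 8

(8 + 8 + 8) / 3 ≈ 8.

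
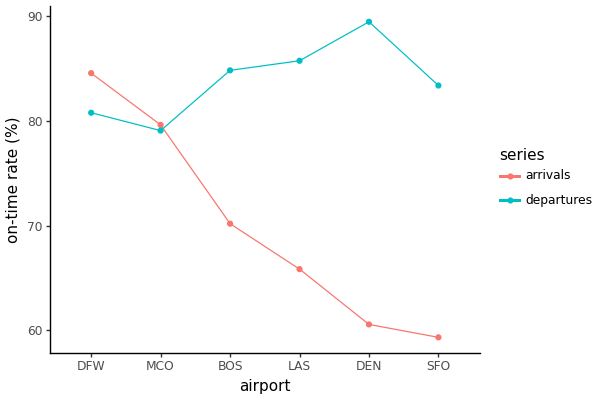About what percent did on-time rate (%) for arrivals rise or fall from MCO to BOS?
MCO ≈ 80, BOS ≈ 70; (70 − 80) / 80 ≈ -12.5%.

≈ -12.5%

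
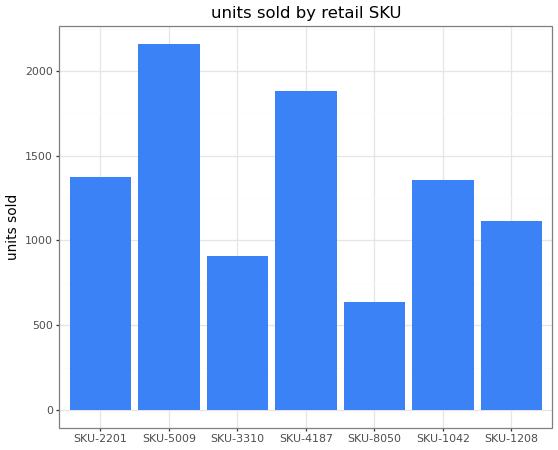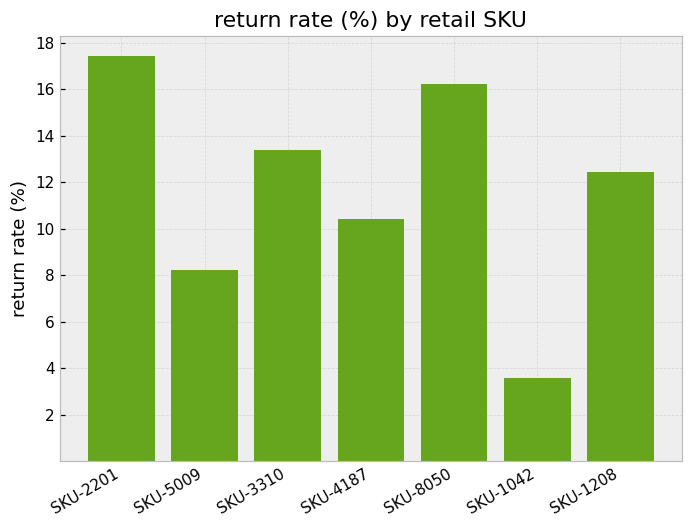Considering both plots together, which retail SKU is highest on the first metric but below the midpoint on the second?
Chart 2 median return rate (%) ≈ 12; below-median retail SKUs: SKU-5009, SKU-4187, SKU-1042. Among those, SKU-5009 has the highest units sold (≈ 2200).

SKU-5009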